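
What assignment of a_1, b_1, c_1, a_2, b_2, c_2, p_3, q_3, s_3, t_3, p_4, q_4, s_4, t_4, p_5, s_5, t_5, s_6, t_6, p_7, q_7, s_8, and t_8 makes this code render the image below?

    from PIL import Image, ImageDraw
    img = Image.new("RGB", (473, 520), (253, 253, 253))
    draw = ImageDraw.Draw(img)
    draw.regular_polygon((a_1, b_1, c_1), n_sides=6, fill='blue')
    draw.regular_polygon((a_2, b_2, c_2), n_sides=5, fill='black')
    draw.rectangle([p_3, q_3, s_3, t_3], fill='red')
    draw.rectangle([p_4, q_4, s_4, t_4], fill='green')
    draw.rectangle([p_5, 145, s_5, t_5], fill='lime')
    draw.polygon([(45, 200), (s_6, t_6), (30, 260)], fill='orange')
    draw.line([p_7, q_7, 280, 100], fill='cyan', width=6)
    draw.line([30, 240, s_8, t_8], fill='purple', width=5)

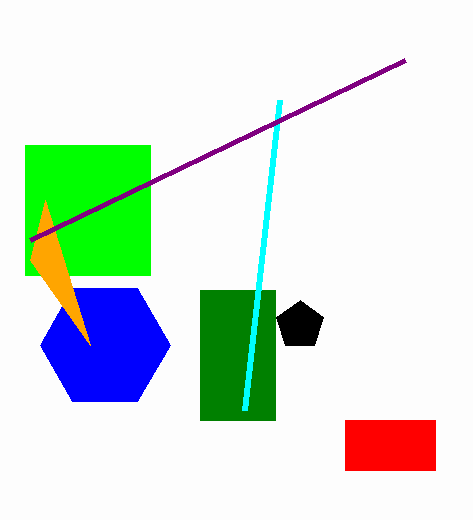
a_1 = 105
b_1 = 345
c_1 = 65
a_2 = 300
b_2 = 325
c_2 = 25
p_3 = 345
q_3 = 420
s_3 = 435
t_3 = 470
p_4 = 200
q_4 = 290
s_4 = 275
t_4 = 420
p_5 = 25
s_5 = 150
t_5 = 275
s_6 = 90
t_6 = 345
p_7 = 245
q_7 = 410
s_8 = 405
t_8 = 60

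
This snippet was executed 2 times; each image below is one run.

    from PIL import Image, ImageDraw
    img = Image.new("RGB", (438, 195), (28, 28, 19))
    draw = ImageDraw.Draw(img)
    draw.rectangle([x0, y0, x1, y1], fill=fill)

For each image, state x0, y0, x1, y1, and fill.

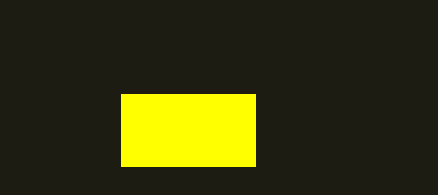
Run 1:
x0 = 121
y0 = 94
x1 = 255
y1 = 166
fill = 'yellow'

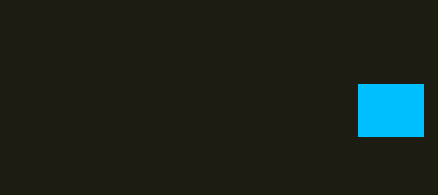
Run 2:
x0 = 358, y0 = 84, x1 = 423, y1 = 136, fill = 'deepskyblue'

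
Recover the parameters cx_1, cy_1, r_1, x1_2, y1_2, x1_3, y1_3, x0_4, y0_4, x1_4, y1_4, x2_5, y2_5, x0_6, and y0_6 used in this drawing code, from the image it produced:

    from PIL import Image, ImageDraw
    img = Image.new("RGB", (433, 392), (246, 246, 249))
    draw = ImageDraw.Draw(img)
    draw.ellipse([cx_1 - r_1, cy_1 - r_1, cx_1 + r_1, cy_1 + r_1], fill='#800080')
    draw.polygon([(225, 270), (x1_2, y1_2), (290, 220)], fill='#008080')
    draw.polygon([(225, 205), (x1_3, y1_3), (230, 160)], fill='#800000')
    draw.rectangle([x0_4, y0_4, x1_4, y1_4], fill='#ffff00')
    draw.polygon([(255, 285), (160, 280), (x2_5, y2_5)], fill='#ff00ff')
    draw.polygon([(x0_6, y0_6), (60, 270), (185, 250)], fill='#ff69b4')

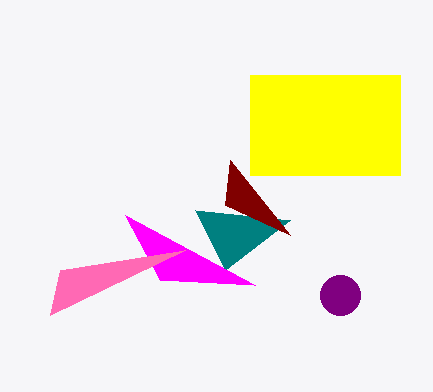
cx_1 = 340; cy_1 = 295; r_1 = 20; x1_2 = 195; y1_2 = 210; x1_3 = 290; y1_3 = 235; x0_4 = 250; y0_4 = 75; x1_4 = 400; y1_4 = 175; x2_5 = 125; y2_5 = 215; x0_6 = 50; y0_6 = 315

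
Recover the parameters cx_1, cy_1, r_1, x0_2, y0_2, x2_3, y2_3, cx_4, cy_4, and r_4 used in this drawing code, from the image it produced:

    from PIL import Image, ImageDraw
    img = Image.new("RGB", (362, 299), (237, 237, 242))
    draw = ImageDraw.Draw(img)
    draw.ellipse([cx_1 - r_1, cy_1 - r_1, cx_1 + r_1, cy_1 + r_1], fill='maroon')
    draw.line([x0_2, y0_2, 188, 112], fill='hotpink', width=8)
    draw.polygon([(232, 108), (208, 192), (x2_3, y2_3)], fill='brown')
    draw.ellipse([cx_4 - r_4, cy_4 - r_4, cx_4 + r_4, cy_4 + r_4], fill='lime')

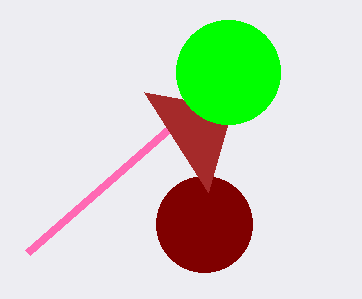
cx_1 = 204
cy_1 = 224
r_1 = 48
x0_2 = 28
y0_2 = 252
x2_3 = 144
y2_3 = 92
cx_4 = 228
cy_4 = 72
r_4 = 52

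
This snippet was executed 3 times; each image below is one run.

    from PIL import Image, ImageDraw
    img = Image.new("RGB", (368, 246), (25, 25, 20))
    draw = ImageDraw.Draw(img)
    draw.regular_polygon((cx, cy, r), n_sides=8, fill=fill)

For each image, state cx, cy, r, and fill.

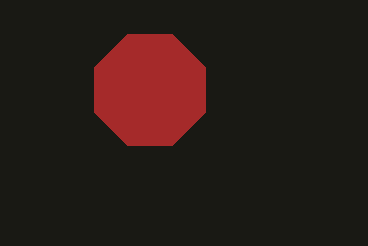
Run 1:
cx = 150; cy = 90; r = 60; fill = 'brown'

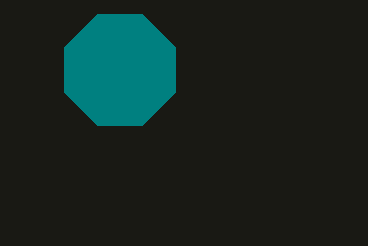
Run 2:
cx = 120; cy = 70; r = 60; fill = 'teal'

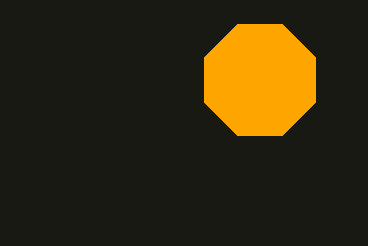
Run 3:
cx = 260, cy = 80, r = 60, fill = 'orange'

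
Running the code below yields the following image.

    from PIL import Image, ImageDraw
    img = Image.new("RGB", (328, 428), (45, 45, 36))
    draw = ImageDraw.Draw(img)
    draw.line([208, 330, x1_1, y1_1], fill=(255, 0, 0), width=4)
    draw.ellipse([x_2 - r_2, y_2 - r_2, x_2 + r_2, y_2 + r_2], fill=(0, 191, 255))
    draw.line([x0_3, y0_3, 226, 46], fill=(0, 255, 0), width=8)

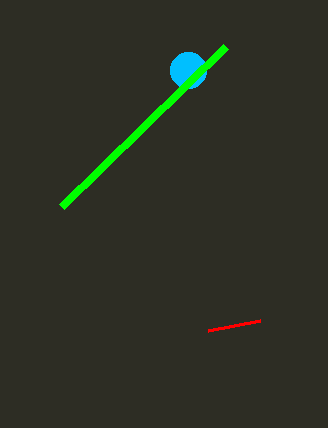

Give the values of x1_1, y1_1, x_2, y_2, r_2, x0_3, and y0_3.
x1_1 = 260, y1_1 = 320, x_2 = 188, y_2 = 70, r_2 = 18, x0_3 = 62, y0_3 = 206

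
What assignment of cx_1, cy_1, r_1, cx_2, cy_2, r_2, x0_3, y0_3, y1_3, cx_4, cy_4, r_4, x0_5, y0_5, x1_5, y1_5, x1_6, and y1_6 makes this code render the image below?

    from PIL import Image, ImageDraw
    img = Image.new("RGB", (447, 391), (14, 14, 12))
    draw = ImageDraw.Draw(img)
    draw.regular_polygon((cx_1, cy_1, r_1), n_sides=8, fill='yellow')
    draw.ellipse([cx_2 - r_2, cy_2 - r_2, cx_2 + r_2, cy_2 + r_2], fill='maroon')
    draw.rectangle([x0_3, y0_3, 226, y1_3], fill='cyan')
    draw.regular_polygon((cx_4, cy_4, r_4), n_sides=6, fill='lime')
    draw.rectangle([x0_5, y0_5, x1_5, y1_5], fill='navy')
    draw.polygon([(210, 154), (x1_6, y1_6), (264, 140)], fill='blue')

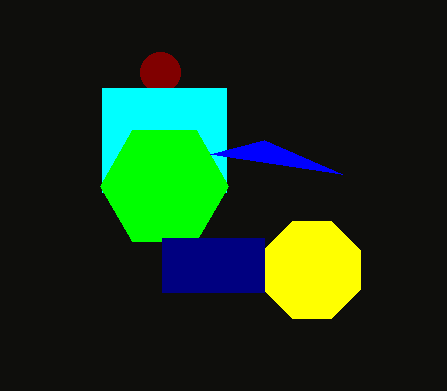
cx_1 = 312; cy_1 = 270; r_1 = 52; cx_2 = 160; cy_2 = 72; r_2 = 20; x0_3 = 102; y0_3 = 88; y1_3 = 192; cx_4 = 164; cy_4 = 186; r_4 = 64; x0_5 = 162; y0_5 = 238; x1_5 = 264; y1_5 = 292; x1_6 = 342; y1_6 = 174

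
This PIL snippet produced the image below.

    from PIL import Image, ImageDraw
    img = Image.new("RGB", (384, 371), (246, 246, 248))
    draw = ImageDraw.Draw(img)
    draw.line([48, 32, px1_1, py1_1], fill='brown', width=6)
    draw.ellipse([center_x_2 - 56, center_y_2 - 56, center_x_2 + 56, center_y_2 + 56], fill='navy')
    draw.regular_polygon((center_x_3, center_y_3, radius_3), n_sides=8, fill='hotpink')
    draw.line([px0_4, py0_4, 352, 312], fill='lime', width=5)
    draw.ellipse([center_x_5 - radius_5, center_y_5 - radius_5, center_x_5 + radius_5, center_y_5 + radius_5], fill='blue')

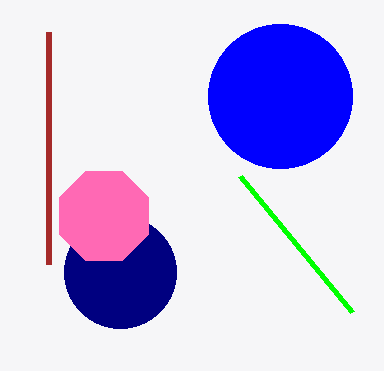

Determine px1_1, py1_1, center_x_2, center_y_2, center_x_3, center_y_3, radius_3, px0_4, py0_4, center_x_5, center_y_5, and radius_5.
px1_1 = 48; py1_1 = 264; center_x_2 = 120; center_y_2 = 272; center_x_3 = 104; center_y_3 = 216; radius_3 = 48; px0_4 = 240; py0_4 = 176; center_x_5 = 280; center_y_5 = 96; radius_5 = 72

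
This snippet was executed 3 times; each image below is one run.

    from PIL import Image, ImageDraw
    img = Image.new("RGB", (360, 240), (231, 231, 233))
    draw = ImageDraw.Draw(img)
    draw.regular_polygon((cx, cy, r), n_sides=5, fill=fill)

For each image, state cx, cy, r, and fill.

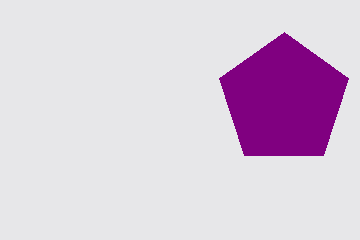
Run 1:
cx = 284; cy = 100; r = 68; fill = 'purple'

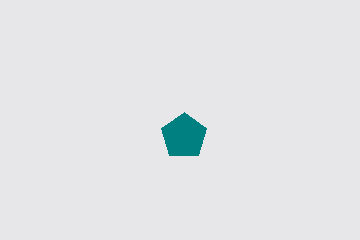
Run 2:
cx = 184; cy = 136; r = 24; fill = 'teal'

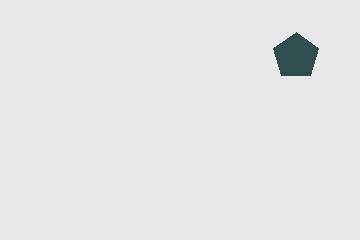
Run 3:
cx = 296; cy = 56; r = 24; fill = 'darkslategray'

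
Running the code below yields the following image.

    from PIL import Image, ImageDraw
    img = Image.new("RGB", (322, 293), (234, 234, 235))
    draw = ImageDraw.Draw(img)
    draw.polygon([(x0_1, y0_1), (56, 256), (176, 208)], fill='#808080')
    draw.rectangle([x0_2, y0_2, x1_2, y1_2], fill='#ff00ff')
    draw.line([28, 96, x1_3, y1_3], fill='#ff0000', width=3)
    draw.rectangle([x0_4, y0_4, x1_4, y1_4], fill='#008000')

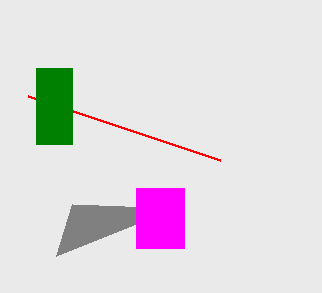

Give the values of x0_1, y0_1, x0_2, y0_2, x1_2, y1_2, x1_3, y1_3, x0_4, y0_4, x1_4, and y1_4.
x0_1 = 72, y0_1 = 204, x0_2 = 136, y0_2 = 188, x1_2 = 184, y1_2 = 248, x1_3 = 220, y1_3 = 160, x0_4 = 36, y0_4 = 68, x1_4 = 72, y1_4 = 144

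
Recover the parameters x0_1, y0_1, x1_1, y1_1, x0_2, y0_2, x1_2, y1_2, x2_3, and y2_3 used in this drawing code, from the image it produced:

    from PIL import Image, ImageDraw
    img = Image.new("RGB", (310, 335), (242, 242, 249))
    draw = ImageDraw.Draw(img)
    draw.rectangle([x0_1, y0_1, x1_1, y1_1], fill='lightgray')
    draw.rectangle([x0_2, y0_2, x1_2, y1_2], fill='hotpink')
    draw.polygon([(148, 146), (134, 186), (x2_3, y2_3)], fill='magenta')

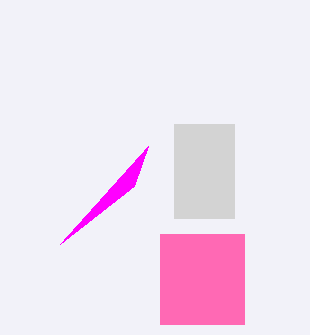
x0_1 = 174; y0_1 = 124; x1_1 = 234; y1_1 = 218; x0_2 = 160; y0_2 = 234; x1_2 = 244; y1_2 = 324; x2_3 = 60; y2_3 = 244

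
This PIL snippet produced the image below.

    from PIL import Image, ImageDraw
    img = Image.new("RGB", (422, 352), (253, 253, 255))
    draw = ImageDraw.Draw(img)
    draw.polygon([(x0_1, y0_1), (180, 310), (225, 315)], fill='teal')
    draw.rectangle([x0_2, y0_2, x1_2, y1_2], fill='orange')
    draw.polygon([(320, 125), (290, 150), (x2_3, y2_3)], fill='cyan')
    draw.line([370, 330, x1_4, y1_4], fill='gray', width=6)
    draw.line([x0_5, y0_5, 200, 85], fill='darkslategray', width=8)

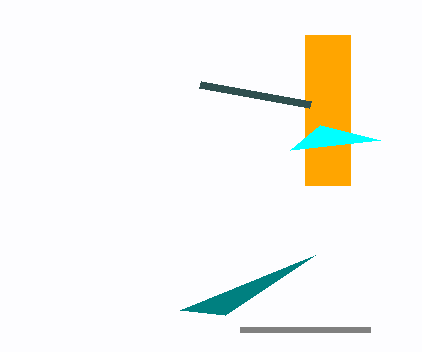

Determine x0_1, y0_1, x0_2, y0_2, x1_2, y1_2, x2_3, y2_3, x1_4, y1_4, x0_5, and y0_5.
x0_1 = 315
y0_1 = 255
x0_2 = 305
y0_2 = 35
x1_2 = 350
y1_2 = 185
x2_3 = 380
y2_3 = 140
x1_4 = 240
y1_4 = 330
x0_5 = 310
y0_5 = 105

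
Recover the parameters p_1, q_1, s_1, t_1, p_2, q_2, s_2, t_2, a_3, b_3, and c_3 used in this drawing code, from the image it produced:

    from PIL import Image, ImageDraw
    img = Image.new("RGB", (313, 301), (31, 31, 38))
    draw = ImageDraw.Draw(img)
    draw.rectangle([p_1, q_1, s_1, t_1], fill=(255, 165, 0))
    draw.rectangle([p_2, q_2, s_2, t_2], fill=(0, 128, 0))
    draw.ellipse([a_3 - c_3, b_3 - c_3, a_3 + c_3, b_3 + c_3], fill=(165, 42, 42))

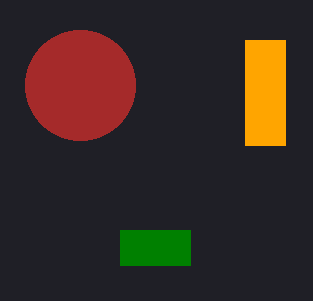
p_1 = 245; q_1 = 40; s_1 = 285; t_1 = 145; p_2 = 120; q_2 = 230; s_2 = 190; t_2 = 265; a_3 = 80; b_3 = 85; c_3 = 55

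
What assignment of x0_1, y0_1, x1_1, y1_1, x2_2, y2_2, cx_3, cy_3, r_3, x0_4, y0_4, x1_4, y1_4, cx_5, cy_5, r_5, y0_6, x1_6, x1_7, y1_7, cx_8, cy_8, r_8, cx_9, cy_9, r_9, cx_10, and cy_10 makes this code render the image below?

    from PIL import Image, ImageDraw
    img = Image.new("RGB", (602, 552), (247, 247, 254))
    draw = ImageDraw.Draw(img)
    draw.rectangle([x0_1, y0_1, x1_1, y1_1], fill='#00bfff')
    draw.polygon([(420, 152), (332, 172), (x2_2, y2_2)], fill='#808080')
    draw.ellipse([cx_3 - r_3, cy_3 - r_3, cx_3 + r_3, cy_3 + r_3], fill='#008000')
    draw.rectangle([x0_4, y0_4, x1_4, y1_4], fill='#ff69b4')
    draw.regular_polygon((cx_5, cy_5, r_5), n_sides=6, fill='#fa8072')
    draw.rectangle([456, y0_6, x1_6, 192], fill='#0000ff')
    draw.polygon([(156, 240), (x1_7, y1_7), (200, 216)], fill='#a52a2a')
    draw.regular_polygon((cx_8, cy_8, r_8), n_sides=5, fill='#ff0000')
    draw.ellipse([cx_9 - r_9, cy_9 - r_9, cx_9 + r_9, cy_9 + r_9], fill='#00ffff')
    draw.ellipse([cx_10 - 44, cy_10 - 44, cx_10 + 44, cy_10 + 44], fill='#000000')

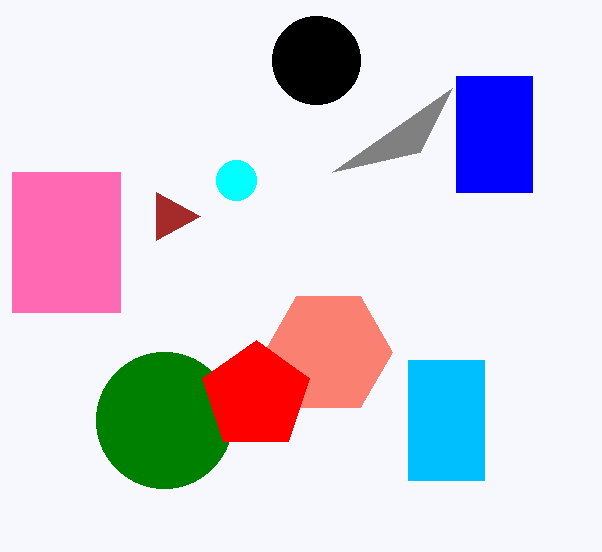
x0_1 = 408; y0_1 = 360; x1_1 = 484; y1_1 = 480; x2_2 = 452; y2_2 = 88; cx_3 = 164; cy_3 = 420; r_3 = 68; x0_4 = 12; y0_4 = 172; x1_4 = 120; y1_4 = 312; cx_5 = 328; cy_5 = 352; r_5 = 64; y0_6 = 76; x1_6 = 532; x1_7 = 156; y1_7 = 192; cx_8 = 256; cy_8 = 396; r_8 = 56; cx_9 = 236; cy_9 = 180; r_9 = 20; cx_10 = 316; cy_10 = 60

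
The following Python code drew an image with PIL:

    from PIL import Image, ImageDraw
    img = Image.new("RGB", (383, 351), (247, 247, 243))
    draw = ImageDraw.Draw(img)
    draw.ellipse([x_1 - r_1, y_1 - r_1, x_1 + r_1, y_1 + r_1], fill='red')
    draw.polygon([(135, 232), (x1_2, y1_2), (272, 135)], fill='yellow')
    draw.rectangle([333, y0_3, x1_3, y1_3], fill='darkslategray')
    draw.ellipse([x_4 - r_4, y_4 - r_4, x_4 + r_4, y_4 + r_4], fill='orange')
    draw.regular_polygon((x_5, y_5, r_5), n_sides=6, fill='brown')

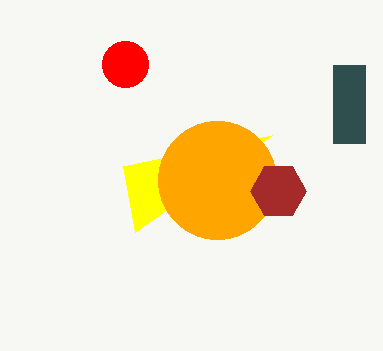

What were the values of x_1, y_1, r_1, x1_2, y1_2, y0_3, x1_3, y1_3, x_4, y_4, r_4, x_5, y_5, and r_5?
x_1 = 125
y_1 = 64
r_1 = 23
x1_2 = 123
y1_2 = 166
y0_3 = 65
x1_3 = 365
y1_3 = 143
x_4 = 217
y_4 = 180
r_4 = 59
x_5 = 278
y_5 = 191
r_5 = 28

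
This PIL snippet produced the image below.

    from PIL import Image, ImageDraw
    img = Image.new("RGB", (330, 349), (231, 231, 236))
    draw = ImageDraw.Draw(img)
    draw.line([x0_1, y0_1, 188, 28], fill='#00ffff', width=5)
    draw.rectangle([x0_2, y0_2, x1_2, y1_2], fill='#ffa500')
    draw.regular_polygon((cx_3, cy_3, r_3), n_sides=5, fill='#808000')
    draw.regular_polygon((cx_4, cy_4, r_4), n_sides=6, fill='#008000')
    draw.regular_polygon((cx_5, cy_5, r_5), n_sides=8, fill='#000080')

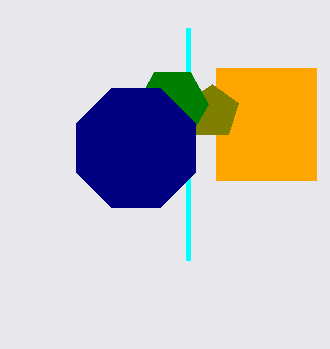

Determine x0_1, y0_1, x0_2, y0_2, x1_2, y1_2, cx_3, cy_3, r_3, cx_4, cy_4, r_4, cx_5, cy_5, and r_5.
x0_1 = 188; y0_1 = 260; x0_2 = 216; y0_2 = 68; x1_2 = 316; y1_2 = 180; cx_3 = 212; cy_3 = 112; r_3 = 28; cx_4 = 172; cy_4 = 104; r_4 = 36; cx_5 = 136; cy_5 = 148; r_5 = 64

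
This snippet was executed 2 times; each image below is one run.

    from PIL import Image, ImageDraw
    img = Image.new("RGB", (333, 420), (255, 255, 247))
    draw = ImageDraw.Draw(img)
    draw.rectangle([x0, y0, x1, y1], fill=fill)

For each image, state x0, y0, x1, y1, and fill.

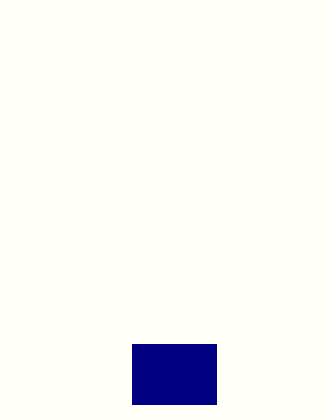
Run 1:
x0 = 132
y0 = 344
x1 = 216
y1 = 404
fill = 'navy'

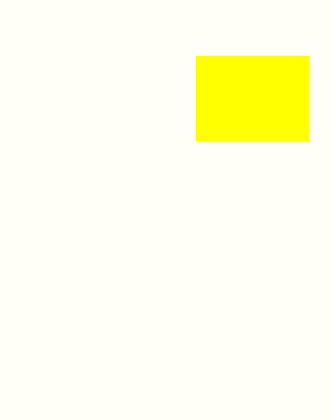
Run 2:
x0 = 196, y0 = 56, x1 = 308, y1 = 140, fill = 'yellow'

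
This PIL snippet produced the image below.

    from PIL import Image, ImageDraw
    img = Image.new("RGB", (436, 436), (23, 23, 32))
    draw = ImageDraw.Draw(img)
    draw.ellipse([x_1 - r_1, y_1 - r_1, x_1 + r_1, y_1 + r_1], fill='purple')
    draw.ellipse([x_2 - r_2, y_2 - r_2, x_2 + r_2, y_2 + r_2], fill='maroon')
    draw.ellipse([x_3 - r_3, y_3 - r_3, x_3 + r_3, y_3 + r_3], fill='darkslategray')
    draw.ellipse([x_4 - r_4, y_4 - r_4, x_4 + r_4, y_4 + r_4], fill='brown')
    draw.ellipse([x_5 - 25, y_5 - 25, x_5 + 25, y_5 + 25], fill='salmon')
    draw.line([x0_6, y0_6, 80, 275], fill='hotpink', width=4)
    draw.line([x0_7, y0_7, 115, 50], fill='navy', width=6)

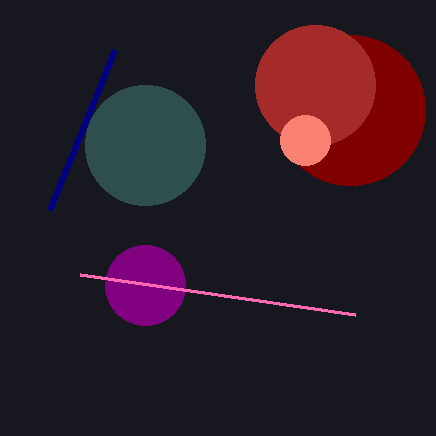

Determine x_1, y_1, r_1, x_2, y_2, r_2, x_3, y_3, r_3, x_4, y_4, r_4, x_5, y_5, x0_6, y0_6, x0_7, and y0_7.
x_1 = 145, y_1 = 285, r_1 = 40, x_2 = 350, y_2 = 110, r_2 = 75, x_3 = 145, y_3 = 145, r_3 = 60, x_4 = 315, y_4 = 85, r_4 = 60, x_5 = 305, y_5 = 140, x0_6 = 355, y0_6 = 315, x0_7 = 50, y0_7 = 210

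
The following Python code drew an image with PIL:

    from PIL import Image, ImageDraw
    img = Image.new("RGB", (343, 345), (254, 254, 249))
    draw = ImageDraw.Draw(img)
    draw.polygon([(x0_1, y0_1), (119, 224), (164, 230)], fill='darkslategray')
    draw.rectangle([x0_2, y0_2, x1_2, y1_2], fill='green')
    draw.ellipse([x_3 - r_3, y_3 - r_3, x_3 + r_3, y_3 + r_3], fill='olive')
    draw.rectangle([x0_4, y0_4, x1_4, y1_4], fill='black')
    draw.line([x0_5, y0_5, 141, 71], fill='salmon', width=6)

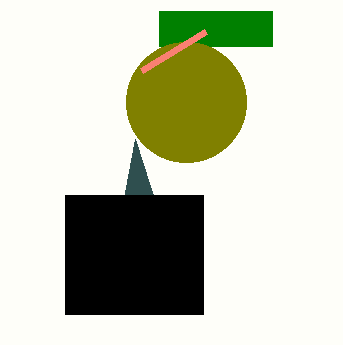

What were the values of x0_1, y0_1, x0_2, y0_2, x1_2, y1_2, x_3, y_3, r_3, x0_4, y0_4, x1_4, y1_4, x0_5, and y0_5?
x0_1 = 135
y0_1 = 139
x0_2 = 159
y0_2 = 11
x1_2 = 272
y1_2 = 46
x_3 = 186
y_3 = 102
r_3 = 60
x0_4 = 65
y0_4 = 195
x1_4 = 203
y1_4 = 314
x0_5 = 205
y0_5 = 32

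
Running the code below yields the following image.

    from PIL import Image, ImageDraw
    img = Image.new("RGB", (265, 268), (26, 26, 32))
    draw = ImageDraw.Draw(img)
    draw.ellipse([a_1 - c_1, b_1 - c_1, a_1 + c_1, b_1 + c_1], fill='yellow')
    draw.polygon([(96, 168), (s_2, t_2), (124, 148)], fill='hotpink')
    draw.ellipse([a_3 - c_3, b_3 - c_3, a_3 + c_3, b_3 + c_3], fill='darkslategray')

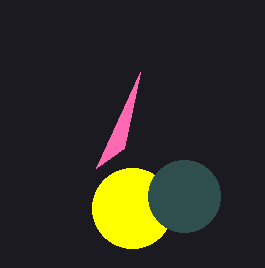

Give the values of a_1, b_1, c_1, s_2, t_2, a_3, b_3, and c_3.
a_1 = 132; b_1 = 208; c_1 = 40; s_2 = 140; t_2 = 72; a_3 = 184; b_3 = 196; c_3 = 36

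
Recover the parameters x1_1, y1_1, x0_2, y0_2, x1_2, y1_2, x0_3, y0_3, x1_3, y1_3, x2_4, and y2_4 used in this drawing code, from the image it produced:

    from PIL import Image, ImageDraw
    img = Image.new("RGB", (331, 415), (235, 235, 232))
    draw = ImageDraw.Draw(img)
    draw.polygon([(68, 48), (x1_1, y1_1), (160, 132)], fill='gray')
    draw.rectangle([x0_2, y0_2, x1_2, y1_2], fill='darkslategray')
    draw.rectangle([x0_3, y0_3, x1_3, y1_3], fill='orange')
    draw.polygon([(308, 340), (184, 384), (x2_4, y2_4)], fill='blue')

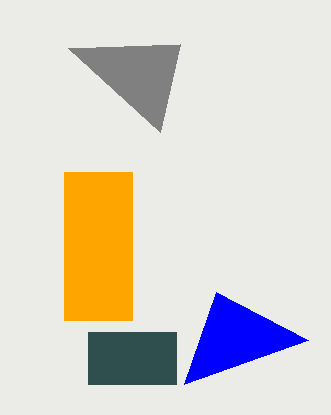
x1_1 = 180, y1_1 = 44, x0_2 = 88, y0_2 = 332, x1_2 = 176, y1_2 = 384, x0_3 = 64, y0_3 = 172, x1_3 = 132, y1_3 = 320, x2_4 = 216, y2_4 = 292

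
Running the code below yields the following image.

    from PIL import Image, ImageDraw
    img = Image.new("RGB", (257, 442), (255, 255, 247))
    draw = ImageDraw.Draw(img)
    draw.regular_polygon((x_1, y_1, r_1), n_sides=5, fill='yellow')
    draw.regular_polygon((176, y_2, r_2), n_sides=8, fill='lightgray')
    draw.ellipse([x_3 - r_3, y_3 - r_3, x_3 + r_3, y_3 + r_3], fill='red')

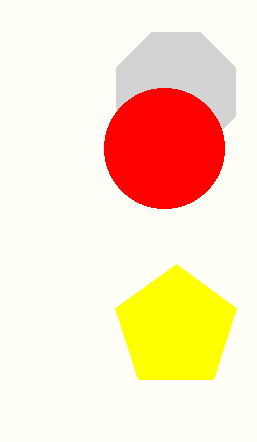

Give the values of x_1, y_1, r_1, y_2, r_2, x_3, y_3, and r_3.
x_1 = 176; y_1 = 328; r_1 = 64; y_2 = 92; r_2 = 64; x_3 = 164; y_3 = 148; r_3 = 60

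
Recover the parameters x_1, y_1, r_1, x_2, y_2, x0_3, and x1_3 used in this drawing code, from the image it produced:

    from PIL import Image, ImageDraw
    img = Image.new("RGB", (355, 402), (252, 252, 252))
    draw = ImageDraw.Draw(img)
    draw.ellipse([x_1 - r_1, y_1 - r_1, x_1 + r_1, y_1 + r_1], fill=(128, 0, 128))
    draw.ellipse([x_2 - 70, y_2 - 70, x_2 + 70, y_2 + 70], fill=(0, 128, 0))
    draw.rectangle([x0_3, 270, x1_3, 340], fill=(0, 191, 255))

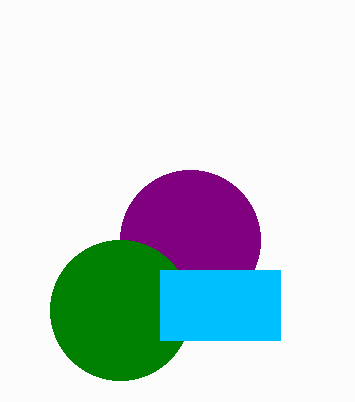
x_1 = 190, y_1 = 240, r_1 = 70, x_2 = 120, y_2 = 310, x0_3 = 160, x1_3 = 280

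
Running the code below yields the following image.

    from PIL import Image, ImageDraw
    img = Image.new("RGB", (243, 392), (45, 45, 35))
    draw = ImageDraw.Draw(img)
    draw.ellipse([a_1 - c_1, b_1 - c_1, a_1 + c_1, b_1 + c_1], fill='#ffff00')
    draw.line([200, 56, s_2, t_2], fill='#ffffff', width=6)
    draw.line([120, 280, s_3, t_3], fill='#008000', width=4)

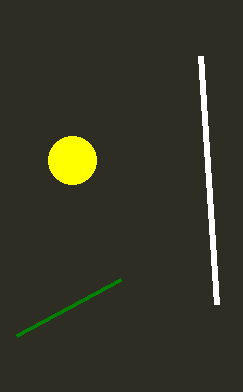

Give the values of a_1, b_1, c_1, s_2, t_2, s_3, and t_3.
a_1 = 72, b_1 = 160, c_1 = 24, s_2 = 216, t_2 = 304, s_3 = 16, t_3 = 336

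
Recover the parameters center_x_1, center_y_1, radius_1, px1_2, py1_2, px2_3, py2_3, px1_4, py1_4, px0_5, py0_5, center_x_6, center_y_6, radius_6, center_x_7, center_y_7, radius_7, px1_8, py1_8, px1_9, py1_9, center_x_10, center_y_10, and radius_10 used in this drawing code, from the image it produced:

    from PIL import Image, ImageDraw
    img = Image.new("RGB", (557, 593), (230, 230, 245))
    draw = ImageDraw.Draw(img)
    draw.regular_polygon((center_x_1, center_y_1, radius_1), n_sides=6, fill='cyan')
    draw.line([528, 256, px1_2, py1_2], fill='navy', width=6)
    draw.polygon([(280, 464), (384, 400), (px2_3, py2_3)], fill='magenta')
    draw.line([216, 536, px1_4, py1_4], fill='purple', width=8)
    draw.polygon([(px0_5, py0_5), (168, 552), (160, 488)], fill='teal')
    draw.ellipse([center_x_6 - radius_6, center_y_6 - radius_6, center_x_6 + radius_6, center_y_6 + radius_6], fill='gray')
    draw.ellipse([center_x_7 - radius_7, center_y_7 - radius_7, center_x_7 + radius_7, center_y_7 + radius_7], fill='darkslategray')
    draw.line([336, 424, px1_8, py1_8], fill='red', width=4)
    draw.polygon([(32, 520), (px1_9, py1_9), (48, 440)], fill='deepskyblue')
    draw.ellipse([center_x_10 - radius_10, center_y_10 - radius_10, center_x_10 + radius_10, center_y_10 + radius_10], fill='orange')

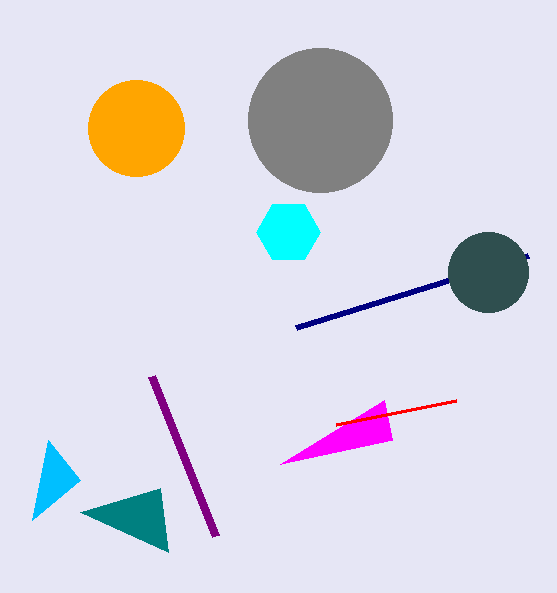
center_x_1 = 288; center_y_1 = 232; radius_1 = 32; px1_2 = 296; py1_2 = 328; px2_3 = 392; py2_3 = 440; px1_4 = 152; py1_4 = 376; px0_5 = 80; py0_5 = 512; center_x_6 = 320; center_y_6 = 120; radius_6 = 72; center_x_7 = 488; center_y_7 = 272; radius_7 = 40; px1_8 = 456; py1_8 = 400; px1_9 = 80; py1_9 = 480; center_x_10 = 136; center_y_10 = 128; radius_10 = 48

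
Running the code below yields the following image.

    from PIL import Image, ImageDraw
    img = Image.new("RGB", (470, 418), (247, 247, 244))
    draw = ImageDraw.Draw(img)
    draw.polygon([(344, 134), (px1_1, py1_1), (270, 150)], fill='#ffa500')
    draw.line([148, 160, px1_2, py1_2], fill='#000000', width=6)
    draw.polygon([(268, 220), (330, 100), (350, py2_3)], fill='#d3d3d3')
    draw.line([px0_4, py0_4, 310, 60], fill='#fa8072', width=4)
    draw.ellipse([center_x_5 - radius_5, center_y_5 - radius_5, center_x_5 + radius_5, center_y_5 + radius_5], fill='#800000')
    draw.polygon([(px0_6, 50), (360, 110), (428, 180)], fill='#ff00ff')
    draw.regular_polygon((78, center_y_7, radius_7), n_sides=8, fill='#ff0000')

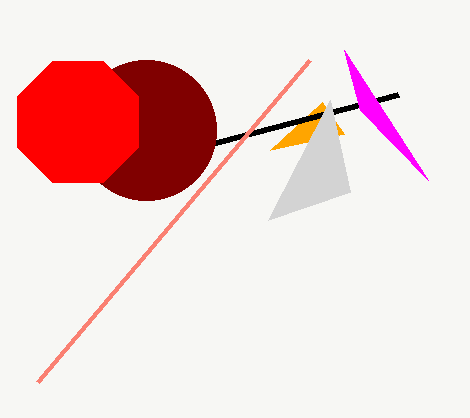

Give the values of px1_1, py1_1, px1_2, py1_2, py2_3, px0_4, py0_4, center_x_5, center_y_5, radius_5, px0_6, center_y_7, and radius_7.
px1_1 = 322
py1_1 = 102
px1_2 = 398
py1_2 = 94
py2_3 = 192
px0_4 = 38
py0_4 = 382
center_x_5 = 146
center_y_5 = 130
radius_5 = 70
px0_6 = 344
center_y_7 = 122
radius_7 = 66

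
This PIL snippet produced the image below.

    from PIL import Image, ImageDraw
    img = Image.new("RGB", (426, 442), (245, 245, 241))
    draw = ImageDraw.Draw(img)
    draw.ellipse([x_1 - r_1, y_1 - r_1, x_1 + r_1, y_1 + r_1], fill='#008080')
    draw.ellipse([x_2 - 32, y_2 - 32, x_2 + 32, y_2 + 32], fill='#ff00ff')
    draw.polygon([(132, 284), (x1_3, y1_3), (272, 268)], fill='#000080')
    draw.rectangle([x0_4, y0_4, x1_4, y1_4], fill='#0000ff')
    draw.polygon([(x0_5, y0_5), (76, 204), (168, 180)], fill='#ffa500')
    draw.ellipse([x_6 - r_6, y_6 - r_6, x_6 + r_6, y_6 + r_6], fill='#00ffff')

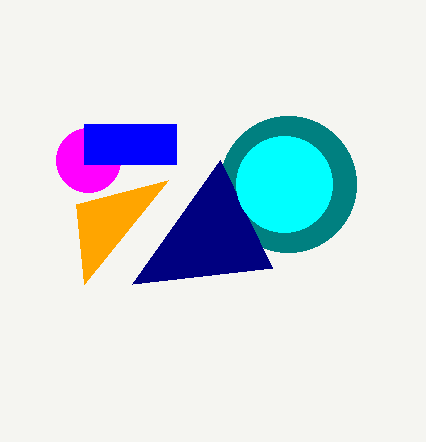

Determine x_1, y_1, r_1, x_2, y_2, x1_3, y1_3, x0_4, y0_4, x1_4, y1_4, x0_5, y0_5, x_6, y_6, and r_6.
x_1 = 288
y_1 = 184
r_1 = 68
x_2 = 88
y_2 = 160
x1_3 = 220
y1_3 = 160
x0_4 = 84
y0_4 = 124
x1_4 = 176
y1_4 = 164
x0_5 = 84
y0_5 = 284
x_6 = 284
y_6 = 184
r_6 = 48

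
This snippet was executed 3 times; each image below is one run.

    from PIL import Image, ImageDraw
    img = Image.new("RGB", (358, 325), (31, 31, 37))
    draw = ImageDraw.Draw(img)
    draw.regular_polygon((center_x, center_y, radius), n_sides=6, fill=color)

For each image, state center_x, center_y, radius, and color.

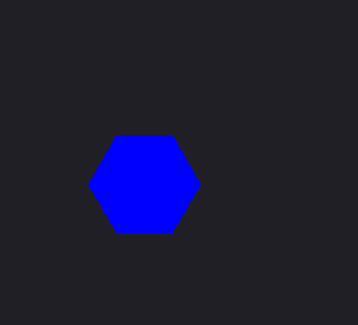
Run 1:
center_x = 144; center_y = 184; radius = 56; color = 'blue'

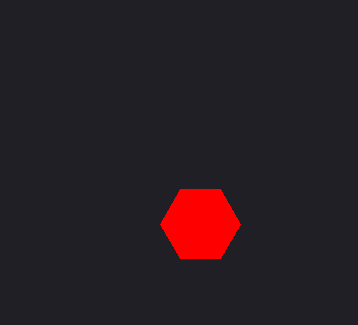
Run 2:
center_x = 200; center_y = 224; radius = 40; color = 'red'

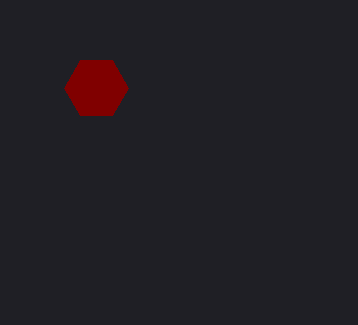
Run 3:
center_x = 96; center_y = 88; radius = 32; color = 'maroon'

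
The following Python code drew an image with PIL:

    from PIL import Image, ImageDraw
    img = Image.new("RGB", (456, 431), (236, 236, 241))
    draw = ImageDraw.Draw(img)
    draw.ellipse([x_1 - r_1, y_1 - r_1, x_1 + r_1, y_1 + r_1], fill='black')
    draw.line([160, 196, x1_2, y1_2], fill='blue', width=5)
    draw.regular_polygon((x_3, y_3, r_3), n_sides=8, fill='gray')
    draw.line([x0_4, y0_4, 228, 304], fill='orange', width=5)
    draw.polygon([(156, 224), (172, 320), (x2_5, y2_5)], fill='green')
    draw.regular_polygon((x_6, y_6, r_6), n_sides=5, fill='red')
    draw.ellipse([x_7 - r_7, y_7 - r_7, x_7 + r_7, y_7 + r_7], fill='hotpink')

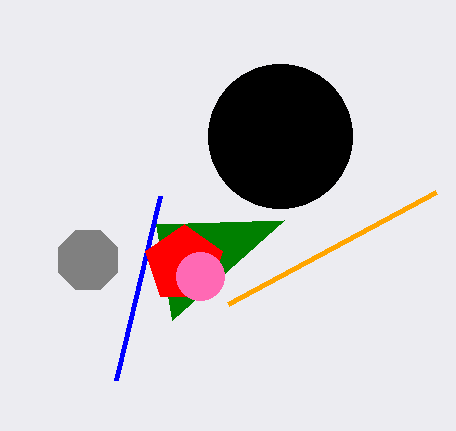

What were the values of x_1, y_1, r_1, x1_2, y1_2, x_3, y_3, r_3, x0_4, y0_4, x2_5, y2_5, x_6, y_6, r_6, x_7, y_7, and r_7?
x_1 = 280; y_1 = 136; r_1 = 72; x1_2 = 116; y1_2 = 380; x_3 = 88; y_3 = 260; r_3 = 32; x0_4 = 436; y0_4 = 192; x2_5 = 284; y2_5 = 220; x_6 = 184; y_6 = 264; r_6 = 40; x_7 = 200; y_7 = 276; r_7 = 24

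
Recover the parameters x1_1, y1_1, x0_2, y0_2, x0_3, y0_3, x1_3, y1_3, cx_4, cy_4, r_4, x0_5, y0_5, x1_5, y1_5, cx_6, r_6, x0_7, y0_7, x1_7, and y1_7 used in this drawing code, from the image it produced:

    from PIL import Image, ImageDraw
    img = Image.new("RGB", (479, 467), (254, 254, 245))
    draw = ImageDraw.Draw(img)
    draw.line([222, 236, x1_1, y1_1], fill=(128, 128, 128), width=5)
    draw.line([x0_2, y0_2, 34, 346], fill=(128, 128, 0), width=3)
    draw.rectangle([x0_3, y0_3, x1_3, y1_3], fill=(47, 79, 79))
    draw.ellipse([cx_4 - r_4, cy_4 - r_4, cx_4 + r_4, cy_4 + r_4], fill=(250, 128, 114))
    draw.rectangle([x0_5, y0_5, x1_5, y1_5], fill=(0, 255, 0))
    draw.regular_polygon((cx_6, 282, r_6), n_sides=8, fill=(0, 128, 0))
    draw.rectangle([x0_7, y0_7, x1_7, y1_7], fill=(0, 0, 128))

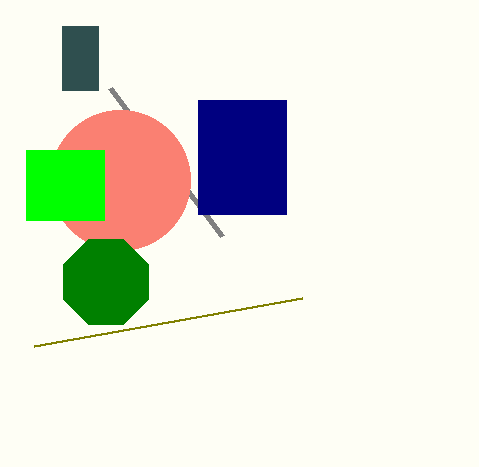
x1_1 = 110, y1_1 = 88, x0_2 = 302, y0_2 = 298, x0_3 = 62, y0_3 = 26, x1_3 = 98, y1_3 = 90, cx_4 = 120, cy_4 = 180, r_4 = 70, x0_5 = 26, y0_5 = 150, x1_5 = 104, y1_5 = 220, cx_6 = 106, r_6 = 46, x0_7 = 198, y0_7 = 100, x1_7 = 286, y1_7 = 214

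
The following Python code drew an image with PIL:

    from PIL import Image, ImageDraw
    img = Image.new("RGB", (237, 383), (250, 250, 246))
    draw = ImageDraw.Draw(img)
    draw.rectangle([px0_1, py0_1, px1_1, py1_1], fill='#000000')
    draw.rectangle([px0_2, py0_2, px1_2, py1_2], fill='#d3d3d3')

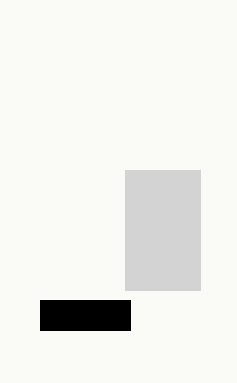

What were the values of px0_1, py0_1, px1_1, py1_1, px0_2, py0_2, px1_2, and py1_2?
px0_1 = 40
py0_1 = 300
px1_1 = 130
py1_1 = 330
px0_2 = 125
py0_2 = 170
px1_2 = 200
py1_2 = 290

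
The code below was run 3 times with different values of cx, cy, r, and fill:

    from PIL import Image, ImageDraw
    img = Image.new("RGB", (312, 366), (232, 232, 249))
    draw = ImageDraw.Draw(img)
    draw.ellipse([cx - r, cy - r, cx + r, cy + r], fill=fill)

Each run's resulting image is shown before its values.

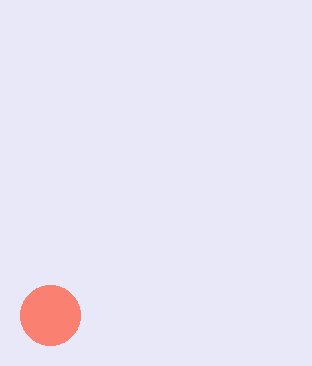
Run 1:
cx = 50; cy = 315; r = 30; fill = 'salmon'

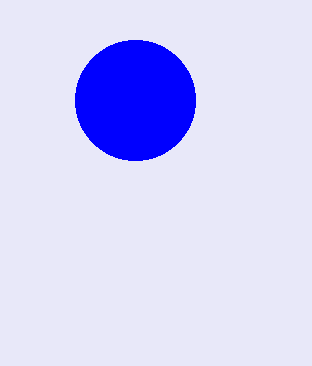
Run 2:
cx = 135; cy = 100; r = 60; fill = 'blue'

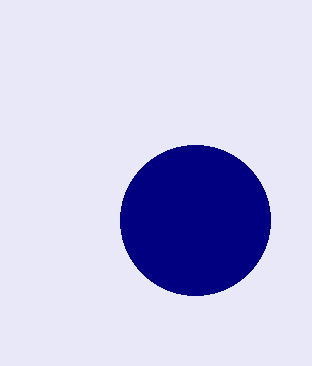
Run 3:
cx = 195; cy = 220; r = 75; fill = 'navy'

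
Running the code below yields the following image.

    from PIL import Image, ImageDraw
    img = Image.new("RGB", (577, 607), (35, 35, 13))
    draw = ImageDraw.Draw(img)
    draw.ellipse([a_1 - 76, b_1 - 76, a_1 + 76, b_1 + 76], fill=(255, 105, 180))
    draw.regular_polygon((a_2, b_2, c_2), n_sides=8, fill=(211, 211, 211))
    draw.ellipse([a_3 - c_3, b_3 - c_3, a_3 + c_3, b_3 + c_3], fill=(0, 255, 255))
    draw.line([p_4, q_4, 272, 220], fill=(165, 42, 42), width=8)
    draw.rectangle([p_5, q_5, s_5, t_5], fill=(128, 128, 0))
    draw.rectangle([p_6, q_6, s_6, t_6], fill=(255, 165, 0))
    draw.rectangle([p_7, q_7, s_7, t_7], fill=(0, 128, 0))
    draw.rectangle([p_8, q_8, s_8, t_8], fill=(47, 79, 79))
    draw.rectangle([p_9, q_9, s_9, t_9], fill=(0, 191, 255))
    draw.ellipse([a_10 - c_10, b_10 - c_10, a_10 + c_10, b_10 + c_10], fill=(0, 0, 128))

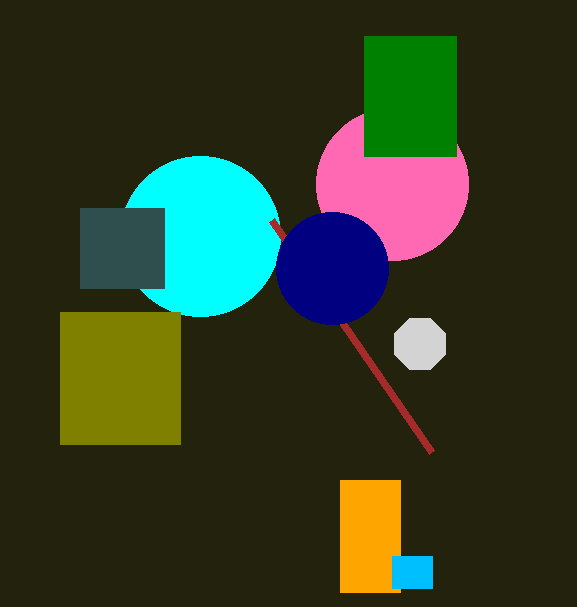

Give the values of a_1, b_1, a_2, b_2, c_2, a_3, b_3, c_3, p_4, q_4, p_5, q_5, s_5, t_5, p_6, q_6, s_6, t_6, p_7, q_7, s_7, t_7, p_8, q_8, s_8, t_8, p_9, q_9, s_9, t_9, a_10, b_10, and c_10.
a_1 = 392; b_1 = 184; a_2 = 420; b_2 = 344; c_2 = 28; a_3 = 200; b_3 = 236; c_3 = 80; p_4 = 432; q_4 = 452; p_5 = 60; q_5 = 312; s_5 = 180; t_5 = 444; p_6 = 340; q_6 = 480; s_6 = 400; t_6 = 592; p_7 = 364; q_7 = 36; s_7 = 456; t_7 = 156; p_8 = 80; q_8 = 208; s_8 = 164; t_8 = 288; p_9 = 392; q_9 = 556; s_9 = 432; t_9 = 588; a_10 = 332; b_10 = 268; c_10 = 56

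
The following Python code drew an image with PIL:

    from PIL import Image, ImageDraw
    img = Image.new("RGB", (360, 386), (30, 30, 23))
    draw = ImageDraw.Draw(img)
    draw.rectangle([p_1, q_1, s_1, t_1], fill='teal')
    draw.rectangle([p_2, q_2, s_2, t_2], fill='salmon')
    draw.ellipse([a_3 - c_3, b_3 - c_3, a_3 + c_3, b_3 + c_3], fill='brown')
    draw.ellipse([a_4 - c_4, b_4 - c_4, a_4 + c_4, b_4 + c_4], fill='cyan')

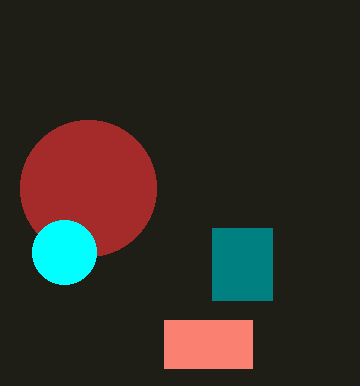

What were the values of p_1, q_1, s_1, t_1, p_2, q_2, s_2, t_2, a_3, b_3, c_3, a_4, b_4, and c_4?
p_1 = 212; q_1 = 228; s_1 = 272; t_1 = 300; p_2 = 164; q_2 = 320; s_2 = 252; t_2 = 368; a_3 = 88; b_3 = 188; c_3 = 68; a_4 = 64; b_4 = 252; c_4 = 32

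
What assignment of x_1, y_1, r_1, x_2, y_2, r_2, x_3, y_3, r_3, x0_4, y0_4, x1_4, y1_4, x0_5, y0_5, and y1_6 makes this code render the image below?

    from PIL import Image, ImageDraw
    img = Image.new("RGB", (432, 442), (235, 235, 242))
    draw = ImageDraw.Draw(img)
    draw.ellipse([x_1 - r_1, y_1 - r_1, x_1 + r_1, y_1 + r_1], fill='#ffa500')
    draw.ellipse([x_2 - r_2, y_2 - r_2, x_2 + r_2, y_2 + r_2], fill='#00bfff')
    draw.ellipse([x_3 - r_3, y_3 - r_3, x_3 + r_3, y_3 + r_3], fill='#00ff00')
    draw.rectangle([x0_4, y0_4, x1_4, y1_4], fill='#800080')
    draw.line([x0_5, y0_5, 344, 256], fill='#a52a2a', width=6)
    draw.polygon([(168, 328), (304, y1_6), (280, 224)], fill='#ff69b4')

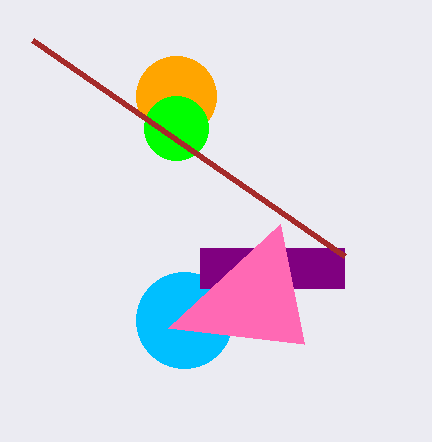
x_1 = 176, y_1 = 96, r_1 = 40, x_2 = 184, y_2 = 320, r_2 = 48, x_3 = 176, y_3 = 128, r_3 = 32, x0_4 = 200, y0_4 = 248, x1_4 = 344, y1_4 = 288, x0_5 = 32, y0_5 = 40, y1_6 = 344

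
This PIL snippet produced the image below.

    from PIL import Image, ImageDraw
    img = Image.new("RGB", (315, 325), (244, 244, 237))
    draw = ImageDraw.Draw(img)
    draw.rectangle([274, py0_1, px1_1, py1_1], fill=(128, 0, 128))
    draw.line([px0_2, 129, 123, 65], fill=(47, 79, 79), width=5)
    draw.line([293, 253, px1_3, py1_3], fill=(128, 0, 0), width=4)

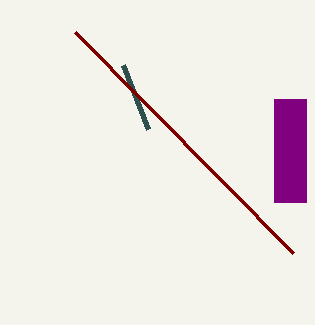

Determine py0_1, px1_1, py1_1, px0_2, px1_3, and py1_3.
py0_1 = 99; px1_1 = 306; py1_1 = 202; px0_2 = 148; px1_3 = 75; py1_3 = 32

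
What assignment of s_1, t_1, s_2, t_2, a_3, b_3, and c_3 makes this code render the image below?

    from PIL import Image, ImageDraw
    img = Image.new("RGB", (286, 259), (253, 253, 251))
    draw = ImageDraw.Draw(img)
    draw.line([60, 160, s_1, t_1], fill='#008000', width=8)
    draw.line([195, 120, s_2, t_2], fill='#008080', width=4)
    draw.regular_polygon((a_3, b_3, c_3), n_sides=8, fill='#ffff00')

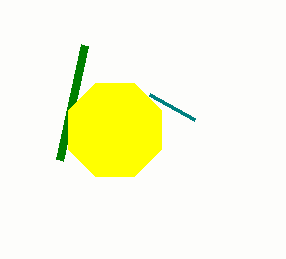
s_1 = 85
t_1 = 45
s_2 = 150
t_2 = 95
a_3 = 115
b_3 = 130
c_3 = 50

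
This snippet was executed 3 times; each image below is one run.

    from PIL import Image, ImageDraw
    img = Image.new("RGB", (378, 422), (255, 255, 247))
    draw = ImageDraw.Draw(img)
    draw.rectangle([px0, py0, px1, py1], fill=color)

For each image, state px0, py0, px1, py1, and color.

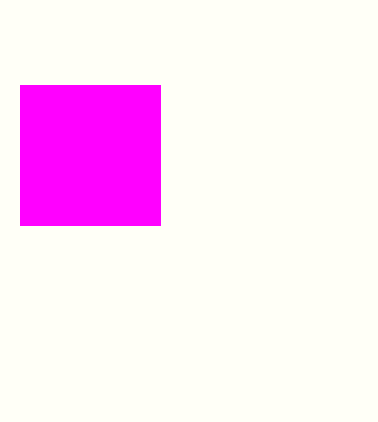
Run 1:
px0 = 20, py0 = 85, px1 = 160, py1 = 225, color = 'magenta'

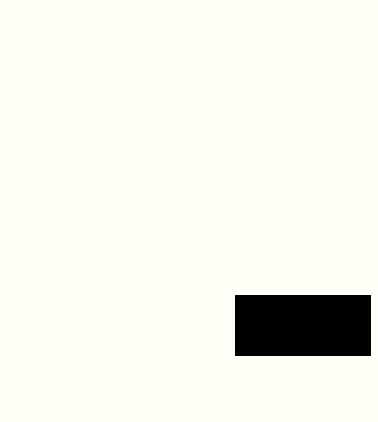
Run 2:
px0 = 235
py0 = 295
px1 = 370
py1 = 355
color = 'black'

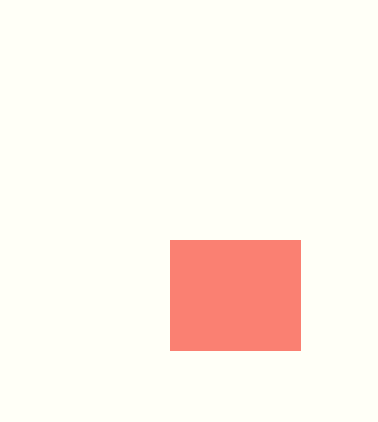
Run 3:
px0 = 170, py0 = 240, px1 = 300, py1 = 350, color = 'salmon'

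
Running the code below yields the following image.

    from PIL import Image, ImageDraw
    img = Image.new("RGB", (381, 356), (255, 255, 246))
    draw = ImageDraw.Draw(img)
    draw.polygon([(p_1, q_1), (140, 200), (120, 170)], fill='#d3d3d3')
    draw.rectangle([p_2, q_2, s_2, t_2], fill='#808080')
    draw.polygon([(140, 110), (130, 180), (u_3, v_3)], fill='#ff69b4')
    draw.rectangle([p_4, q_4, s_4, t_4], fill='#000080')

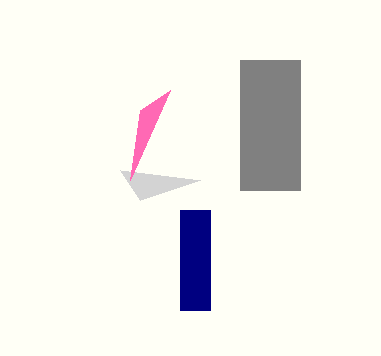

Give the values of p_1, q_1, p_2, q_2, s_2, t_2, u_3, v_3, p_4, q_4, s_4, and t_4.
p_1 = 200, q_1 = 180, p_2 = 240, q_2 = 60, s_2 = 300, t_2 = 190, u_3 = 170, v_3 = 90, p_4 = 180, q_4 = 210, s_4 = 210, t_4 = 310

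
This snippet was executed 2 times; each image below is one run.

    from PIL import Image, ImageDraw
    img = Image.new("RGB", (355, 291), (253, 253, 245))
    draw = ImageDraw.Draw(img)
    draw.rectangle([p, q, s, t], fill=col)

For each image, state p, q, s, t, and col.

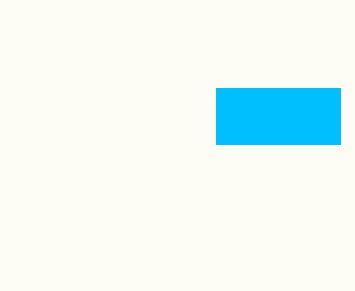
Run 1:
p = 216; q = 88; s = 340; t = 144; col = 'deepskyblue'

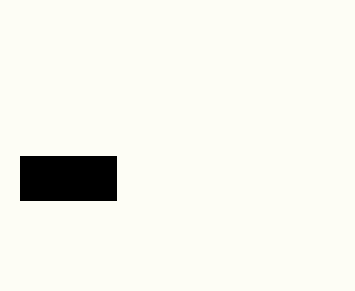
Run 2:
p = 20, q = 156, s = 116, t = 200, col = 'black'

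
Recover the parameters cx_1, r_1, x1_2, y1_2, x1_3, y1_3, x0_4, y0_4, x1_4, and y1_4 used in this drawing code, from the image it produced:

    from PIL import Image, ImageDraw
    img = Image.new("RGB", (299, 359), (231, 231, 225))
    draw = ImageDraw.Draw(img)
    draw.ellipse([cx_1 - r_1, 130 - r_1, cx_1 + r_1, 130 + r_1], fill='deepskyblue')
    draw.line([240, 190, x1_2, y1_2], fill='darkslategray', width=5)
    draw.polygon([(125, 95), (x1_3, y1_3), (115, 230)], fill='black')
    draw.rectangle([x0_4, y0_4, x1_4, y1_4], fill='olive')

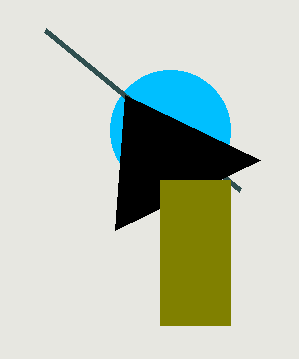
cx_1 = 170
r_1 = 60
x1_2 = 45
y1_2 = 30
x1_3 = 260
y1_3 = 160
x0_4 = 160
y0_4 = 180
x1_4 = 230
y1_4 = 325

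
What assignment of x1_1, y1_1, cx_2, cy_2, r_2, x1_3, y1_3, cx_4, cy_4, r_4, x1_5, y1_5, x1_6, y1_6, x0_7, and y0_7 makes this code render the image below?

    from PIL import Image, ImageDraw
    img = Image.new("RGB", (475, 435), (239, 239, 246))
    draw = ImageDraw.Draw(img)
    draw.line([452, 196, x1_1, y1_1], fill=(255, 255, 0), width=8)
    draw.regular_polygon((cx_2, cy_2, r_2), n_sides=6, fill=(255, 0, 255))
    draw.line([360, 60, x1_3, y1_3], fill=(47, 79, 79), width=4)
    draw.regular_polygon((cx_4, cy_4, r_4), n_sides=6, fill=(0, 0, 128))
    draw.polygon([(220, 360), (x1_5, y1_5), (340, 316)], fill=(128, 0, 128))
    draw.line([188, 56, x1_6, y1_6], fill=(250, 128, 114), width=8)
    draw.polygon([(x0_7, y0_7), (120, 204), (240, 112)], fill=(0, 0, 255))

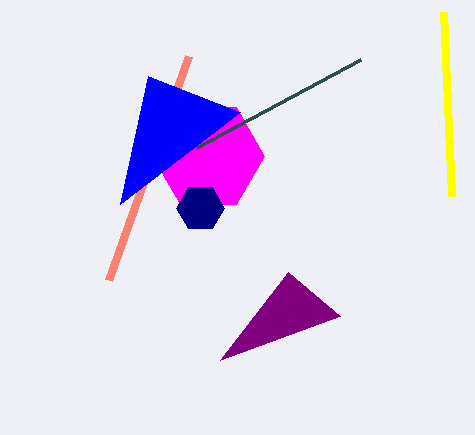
x1_1 = 444
y1_1 = 12
cx_2 = 208
cy_2 = 156
r_2 = 56
x1_3 = 196
y1_3 = 148
cx_4 = 200
cy_4 = 208
r_4 = 24
x1_5 = 288
y1_5 = 272
x1_6 = 108
y1_6 = 280
x0_7 = 148
y0_7 = 76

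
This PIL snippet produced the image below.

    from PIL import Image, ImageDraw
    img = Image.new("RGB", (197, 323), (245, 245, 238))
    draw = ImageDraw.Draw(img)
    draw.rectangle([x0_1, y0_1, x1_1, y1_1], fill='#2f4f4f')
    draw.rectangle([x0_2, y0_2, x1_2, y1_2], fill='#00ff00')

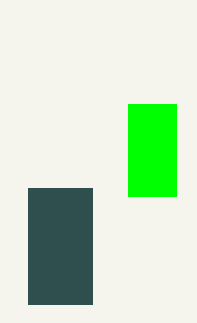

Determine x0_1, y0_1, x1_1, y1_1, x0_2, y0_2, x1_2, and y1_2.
x0_1 = 28; y0_1 = 188; x1_1 = 92; y1_1 = 304; x0_2 = 128; y0_2 = 104; x1_2 = 176; y1_2 = 196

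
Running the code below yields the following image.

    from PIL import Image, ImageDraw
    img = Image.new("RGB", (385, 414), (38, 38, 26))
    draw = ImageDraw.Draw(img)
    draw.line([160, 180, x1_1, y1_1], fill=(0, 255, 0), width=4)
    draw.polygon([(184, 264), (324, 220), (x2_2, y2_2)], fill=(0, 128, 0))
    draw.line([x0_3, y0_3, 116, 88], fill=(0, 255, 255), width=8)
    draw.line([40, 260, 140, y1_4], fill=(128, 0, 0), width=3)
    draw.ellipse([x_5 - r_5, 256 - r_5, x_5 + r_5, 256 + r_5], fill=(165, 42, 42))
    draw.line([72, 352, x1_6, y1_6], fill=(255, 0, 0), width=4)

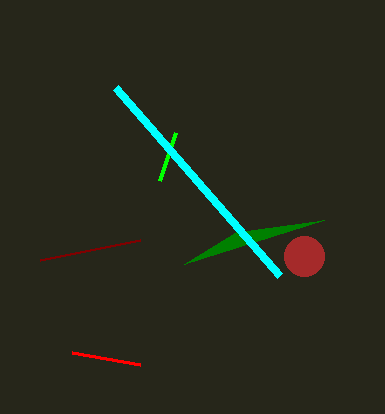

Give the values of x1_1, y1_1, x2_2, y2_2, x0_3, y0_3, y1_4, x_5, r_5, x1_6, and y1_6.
x1_1 = 176; y1_1 = 132; x2_2 = 236; y2_2 = 232; x0_3 = 280; y0_3 = 276; y1_4 = 240; x_5 = 304; r_5 = 20; x1_6 = 140; y1_6 = 364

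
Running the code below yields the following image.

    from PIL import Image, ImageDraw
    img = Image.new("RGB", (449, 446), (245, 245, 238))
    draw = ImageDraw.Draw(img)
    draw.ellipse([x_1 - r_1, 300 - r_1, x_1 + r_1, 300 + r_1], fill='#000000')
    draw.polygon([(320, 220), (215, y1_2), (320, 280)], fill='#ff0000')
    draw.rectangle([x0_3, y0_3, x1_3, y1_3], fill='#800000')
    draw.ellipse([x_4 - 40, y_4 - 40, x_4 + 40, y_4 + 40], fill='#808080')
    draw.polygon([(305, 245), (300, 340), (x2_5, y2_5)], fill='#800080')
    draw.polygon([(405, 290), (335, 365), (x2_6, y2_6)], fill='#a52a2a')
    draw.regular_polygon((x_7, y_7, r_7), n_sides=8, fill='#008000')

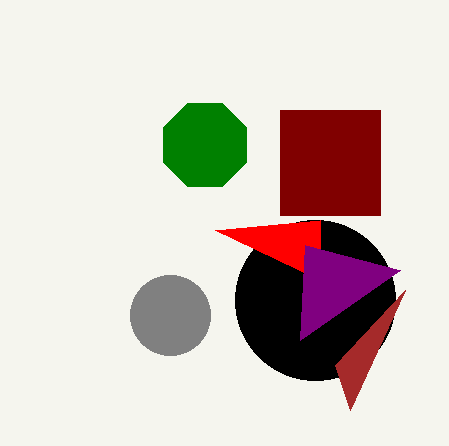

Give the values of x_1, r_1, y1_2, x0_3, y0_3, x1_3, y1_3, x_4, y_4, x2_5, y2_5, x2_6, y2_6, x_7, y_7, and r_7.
x_1 = 315
r_1 = 80
y1_2 = 230
x0_3 = 280
y0_3 = 110
x1_3 = 380
y1_3 = 215
x_4 = 170
y_4 = 315
x2_5 = 400
y2_5 = 270
x2_6 = 350
y2_6 = 410
x_7 = 205
y_7 = 145
r_7 = 45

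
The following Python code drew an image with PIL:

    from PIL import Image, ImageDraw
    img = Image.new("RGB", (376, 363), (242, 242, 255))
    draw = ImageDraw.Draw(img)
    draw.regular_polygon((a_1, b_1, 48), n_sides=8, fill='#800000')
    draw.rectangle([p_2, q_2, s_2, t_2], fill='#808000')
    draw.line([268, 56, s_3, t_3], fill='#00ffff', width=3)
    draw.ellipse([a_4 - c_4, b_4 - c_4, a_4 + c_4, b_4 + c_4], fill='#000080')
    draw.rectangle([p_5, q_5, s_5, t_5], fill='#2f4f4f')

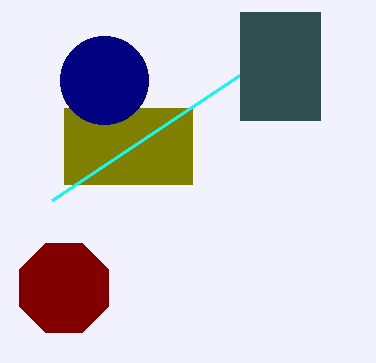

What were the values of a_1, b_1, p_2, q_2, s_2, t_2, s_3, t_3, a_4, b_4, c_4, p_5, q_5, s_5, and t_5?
a_1 = 64
b_1 = 288
p_2 = 64
q_2 = 108
s_2 = 192
t_2 = 184
s_3 = 52
t_3 = 200
a_4 = 104
b_4 = 80
c_4 = 44
p_5 = 240
q_5 = 12
s_5 = 320
t_5 = 120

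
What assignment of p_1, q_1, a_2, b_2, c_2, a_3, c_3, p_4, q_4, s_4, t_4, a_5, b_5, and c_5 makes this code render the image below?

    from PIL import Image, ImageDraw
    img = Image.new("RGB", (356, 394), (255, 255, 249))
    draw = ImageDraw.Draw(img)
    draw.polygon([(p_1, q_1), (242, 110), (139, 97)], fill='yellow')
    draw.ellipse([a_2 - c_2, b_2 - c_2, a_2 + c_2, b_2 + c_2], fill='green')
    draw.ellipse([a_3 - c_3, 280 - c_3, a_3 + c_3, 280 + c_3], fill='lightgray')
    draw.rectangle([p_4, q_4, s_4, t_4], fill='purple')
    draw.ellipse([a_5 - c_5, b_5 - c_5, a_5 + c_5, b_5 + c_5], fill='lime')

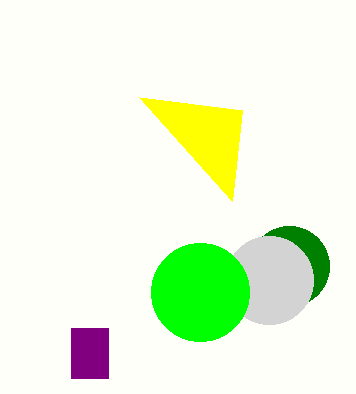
p_1 = 232
q_1 = 201
a_2 = 289
b_2 = 266
c_2 = 40
a_3 = 269
c_3 = 44
p_4 = 71
q_4 = 328
s_4 = 108
t_4 = 378
a_5 = 200
b_5 = 292
c_5 = 49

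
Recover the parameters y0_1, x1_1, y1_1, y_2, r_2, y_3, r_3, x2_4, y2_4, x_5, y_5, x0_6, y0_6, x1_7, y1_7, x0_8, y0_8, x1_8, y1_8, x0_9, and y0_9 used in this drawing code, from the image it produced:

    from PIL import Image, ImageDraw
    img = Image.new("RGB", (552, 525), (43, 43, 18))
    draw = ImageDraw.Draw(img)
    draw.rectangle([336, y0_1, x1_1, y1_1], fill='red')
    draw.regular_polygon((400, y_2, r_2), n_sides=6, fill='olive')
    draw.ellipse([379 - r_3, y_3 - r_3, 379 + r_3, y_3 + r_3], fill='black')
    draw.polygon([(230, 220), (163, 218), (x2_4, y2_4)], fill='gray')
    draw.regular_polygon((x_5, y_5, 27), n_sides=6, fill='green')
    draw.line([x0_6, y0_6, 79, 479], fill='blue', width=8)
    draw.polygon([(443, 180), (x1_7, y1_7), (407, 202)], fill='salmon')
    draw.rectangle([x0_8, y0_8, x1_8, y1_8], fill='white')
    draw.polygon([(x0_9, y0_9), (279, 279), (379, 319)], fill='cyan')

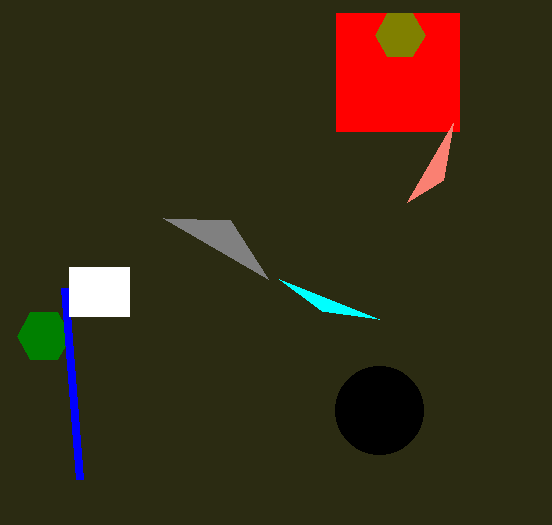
y0_1 = 13
x1_1 = 459
y1_1 = 131
y_2 = 35
r_2 = 25
y_3 = 410
r_3 = 44
x2_4 = 268
y2_4 = 279
x_5 = 44
y_5 = 336
x0_6 = 64
y0_6 = 288
x1_7 = 453
y1_7 = 123
x0_8 = 69
y0_8 = 267
x1_8 = 129
y1_8 = 316
x0_9 = 322
y0_9 = 311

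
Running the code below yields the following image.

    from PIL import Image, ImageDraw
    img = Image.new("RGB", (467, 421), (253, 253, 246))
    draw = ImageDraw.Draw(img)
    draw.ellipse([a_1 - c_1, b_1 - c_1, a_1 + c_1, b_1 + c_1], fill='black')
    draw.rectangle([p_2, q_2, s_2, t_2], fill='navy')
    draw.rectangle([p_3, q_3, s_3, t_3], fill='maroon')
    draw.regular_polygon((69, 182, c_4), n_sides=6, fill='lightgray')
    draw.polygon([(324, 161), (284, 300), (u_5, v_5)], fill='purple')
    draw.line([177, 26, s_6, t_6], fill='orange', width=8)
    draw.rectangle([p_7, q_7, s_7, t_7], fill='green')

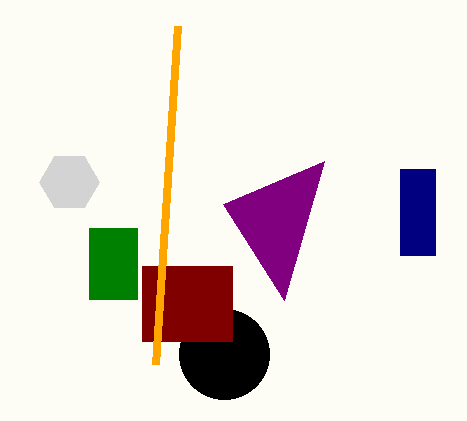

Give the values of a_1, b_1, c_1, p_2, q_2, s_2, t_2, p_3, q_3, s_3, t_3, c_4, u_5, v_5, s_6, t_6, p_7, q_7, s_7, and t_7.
a_1 = 224; b_1 = 354; c_1 = 45; p_2 = 400; q_2 = 169; s_2 = 435; t_2 = 255; p_3 = 142; q_3 = 266; s_3 = 232; t_3 = 341; c_4 = 30; u_5 = 223; v_5 = 204; s_6 = 155; t_6 = 364; p_7 = 89; q_7 = 228; s_7 = 137; t_7 = 299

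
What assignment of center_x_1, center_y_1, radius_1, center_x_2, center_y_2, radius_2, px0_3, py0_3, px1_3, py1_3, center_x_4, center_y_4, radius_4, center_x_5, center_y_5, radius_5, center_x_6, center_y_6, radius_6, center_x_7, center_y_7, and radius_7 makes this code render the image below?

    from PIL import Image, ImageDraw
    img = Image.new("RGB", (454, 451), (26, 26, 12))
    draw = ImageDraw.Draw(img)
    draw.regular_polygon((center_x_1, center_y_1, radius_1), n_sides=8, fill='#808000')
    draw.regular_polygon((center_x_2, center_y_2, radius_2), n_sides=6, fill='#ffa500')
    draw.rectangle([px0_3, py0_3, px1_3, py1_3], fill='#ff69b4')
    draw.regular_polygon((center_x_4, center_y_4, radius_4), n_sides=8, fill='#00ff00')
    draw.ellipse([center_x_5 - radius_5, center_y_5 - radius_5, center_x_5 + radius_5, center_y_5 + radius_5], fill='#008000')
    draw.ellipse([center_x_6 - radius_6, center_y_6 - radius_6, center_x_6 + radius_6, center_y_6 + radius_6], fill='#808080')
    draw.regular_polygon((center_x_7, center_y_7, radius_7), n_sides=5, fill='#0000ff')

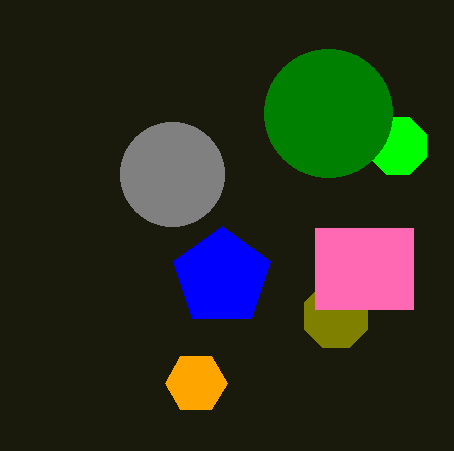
center_x_1 = 336
center_y_1 = 316
radius_1 = 34
center_x_2 = 196
center_y_2 = 383
radius_2 = 31
px0_3 = 315
py0_3 = 228
px1_3 = 413
py1_3 = 309
center_x_4 = 398
center_y_4 = 146
radius_4 = 31
center_x_5 = 328
center_y_5 = 113
radius_5 = 64
center_x_6 = 172
center_y_6 = 174
radius_6 = 52
center_x_7 = 222
center_y_7 = 277
radius_7 = 51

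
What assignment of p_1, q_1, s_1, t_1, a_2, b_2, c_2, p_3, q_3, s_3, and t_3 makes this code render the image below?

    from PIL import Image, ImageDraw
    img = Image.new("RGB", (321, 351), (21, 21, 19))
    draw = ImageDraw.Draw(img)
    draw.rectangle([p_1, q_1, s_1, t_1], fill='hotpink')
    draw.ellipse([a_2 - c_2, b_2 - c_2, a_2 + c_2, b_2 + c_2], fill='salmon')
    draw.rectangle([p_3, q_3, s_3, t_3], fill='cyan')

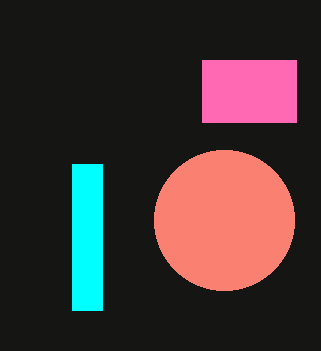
p_1 = 202; q_1 = 60; s_1 = 296; t_1 = 122; a_2 = 224; b_2 = 220; c_2 = 70; p_3 = 72; q_3 = 164; s_3 = 102; t_3 = 310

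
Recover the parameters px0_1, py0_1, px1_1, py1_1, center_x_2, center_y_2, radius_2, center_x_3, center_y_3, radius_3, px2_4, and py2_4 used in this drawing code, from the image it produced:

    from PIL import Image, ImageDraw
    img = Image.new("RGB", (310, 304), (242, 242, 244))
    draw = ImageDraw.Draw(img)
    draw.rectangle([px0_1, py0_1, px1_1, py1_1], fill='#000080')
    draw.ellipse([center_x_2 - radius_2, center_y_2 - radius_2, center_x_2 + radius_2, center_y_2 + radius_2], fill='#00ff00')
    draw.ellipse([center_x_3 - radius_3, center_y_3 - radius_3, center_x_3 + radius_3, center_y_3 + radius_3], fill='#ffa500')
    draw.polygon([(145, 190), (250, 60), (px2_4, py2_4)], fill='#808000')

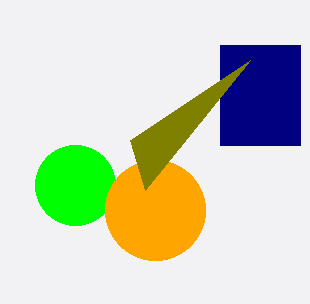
px0_1 = 220
py0_1 = 45
px1_1 = 300
py1_1 = 145
center_x_2 = 75
center_y_2 = 185
radius_2 = 40
center_x_3 = 155
center_y_3 = 210
radius_3 = 50
px2_4 = 130
py2_4 = 140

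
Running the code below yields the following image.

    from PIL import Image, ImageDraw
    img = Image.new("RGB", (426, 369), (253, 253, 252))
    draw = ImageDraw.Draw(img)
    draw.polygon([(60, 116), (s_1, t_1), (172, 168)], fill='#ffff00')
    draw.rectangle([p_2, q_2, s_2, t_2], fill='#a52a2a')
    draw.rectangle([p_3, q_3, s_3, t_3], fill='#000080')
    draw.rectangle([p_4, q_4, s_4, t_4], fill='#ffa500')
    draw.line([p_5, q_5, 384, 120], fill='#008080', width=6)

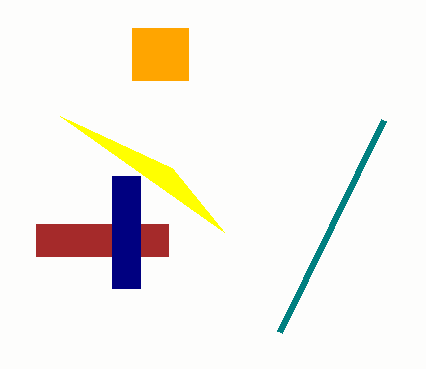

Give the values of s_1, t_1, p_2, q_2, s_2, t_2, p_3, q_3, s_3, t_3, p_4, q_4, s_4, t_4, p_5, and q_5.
s_1 = 224, t_1 = 232, p_2 = 36, q_2 = 224, s_2 = 168, t_2 = 256, p_3 = 112, q_3 = 176, s_3 = 140, t_3 = 288, p_4 = 132, q_4 = 28, s_4 = 188, t_4 = 80, p_5 = 280, q_5 = 332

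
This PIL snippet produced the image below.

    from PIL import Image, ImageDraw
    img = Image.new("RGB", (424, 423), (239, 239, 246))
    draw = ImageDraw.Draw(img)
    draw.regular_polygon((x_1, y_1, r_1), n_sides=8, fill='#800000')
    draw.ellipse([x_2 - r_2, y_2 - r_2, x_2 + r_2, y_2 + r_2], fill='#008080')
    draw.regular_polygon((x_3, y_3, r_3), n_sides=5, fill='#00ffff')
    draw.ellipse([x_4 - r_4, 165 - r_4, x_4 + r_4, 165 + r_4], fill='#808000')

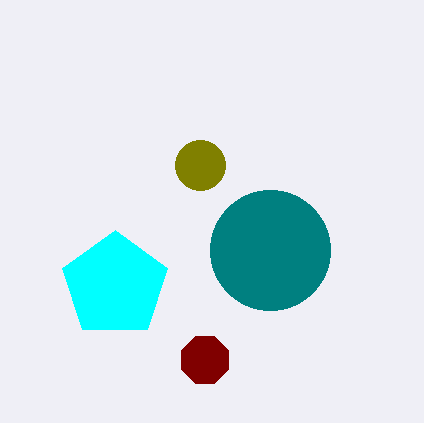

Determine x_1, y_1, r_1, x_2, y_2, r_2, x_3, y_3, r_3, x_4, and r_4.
x_1 = 205; y_1 = 360; r_1 = 25; x_2 = 270; y_2 = 250; r_2 = 60; x_3 = 115; y_3 = 285; r_3 = 55; x_4 = 200; r_4 = 25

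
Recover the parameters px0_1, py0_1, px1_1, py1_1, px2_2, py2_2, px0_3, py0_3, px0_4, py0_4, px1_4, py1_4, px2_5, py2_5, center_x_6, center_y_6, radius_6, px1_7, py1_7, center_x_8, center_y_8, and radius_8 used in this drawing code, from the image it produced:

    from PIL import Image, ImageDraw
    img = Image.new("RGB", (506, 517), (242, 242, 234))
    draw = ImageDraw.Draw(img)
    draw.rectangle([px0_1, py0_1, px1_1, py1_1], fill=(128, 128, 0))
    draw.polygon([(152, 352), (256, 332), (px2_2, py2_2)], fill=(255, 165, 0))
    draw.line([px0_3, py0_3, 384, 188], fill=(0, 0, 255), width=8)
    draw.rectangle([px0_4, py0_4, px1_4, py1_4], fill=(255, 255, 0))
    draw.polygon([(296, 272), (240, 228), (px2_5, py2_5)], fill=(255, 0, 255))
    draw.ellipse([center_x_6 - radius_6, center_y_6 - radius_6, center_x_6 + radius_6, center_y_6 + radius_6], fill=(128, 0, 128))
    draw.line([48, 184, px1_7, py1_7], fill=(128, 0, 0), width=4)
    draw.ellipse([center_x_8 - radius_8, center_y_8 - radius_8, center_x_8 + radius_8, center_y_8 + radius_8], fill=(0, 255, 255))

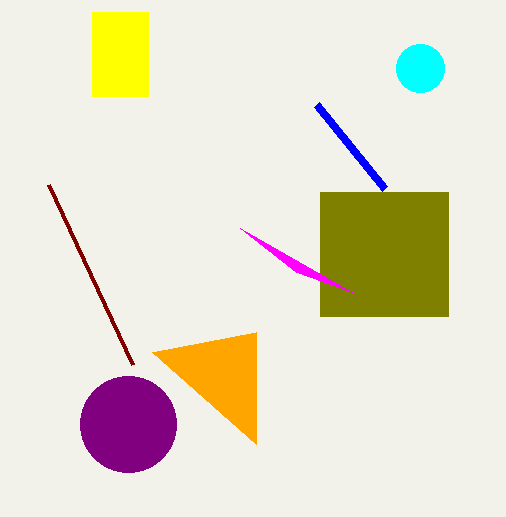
px0_1 = 320, py0_1 = 192, px1_1 = 448, py1_1 = 316, px2_2 = 256, py2_2 = 444, px0_3 = 316, py0_3 = 104, px0_4 = 92, py0_4 = 12, px1_4 = 148, py1_4 = 96, px2_5 = 352, py2_5 = 292, center_x_6 = 128, center_y_6 = 424, radius_6 = 48, px1_7 = 132, py1_7 = 364, center_x_8 = 420, center_y_8 = 68, radius_8 = 24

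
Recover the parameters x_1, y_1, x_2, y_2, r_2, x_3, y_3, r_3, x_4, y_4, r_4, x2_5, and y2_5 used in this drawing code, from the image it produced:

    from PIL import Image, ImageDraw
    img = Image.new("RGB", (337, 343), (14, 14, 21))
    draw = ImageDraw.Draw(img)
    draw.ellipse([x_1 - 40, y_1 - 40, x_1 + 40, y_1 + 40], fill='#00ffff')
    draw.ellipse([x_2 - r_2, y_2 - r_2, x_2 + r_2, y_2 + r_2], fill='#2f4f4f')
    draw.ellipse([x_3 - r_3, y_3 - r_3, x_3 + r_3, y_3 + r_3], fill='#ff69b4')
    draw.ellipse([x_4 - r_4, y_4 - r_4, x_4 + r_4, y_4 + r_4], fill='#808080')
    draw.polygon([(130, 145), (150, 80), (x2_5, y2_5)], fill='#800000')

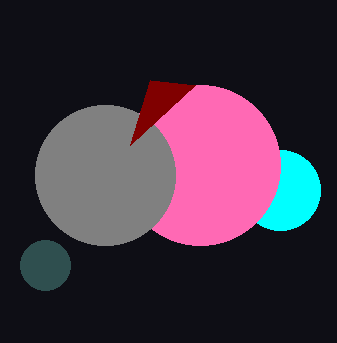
x_1 = 280
y_1 = 190
x_2 = 45
y_2 = 265
r_2 = 25
x_3 = 200
y_3 = 165
r_3 = 80
x_4 = 105
y_4 = 175
r_4 = 70
x2_5 = 195
y2_5 = 85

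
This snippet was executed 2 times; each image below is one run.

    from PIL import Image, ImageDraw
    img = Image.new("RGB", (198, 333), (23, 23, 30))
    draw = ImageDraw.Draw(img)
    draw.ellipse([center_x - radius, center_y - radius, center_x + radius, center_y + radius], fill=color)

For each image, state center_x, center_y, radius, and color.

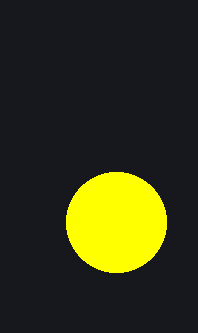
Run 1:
center_x = 116; center_y = 222; radius = 50; color = 'yellow'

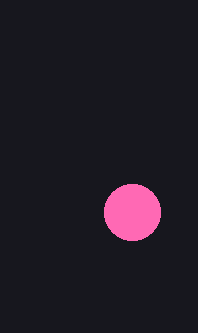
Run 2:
center_x = 132; center_y = 212; radius = 28; color = 'hotpink'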